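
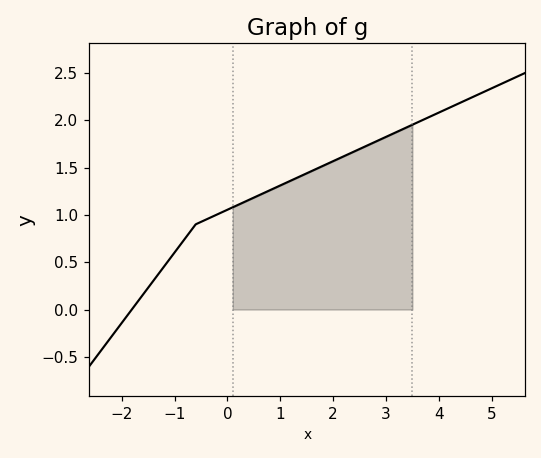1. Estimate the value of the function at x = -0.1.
1.05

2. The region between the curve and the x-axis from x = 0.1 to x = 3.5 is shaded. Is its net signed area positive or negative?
positive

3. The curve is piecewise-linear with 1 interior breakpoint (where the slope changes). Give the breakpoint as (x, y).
(-0.6, 0.9)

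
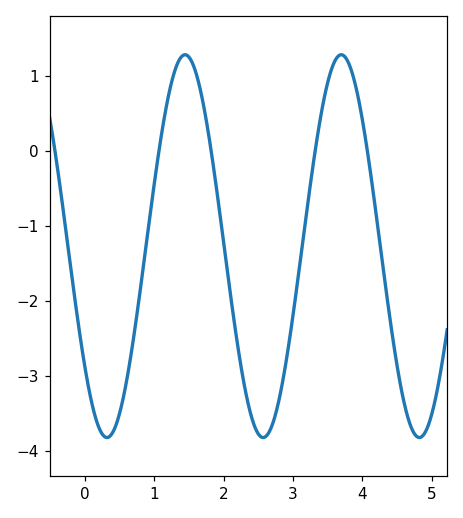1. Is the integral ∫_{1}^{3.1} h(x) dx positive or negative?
negative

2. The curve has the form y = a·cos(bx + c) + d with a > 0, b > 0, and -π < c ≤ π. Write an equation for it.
y = 2.55cos(2.8x + 2.3) - 1.27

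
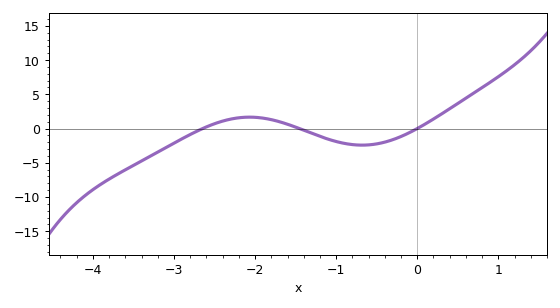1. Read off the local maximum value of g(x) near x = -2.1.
1.66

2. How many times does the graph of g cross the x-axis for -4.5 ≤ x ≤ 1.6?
3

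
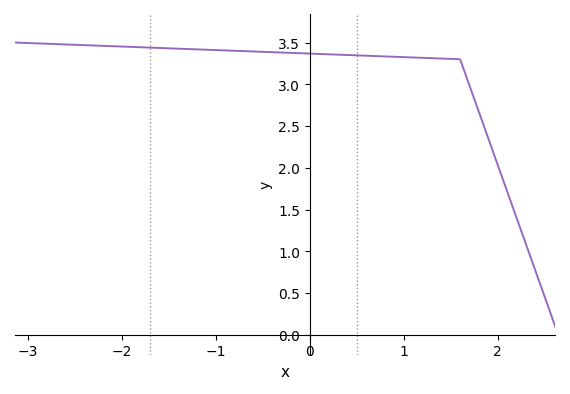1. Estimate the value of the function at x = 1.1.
3.32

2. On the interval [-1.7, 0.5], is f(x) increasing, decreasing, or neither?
decreasing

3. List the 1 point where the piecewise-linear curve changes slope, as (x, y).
(1.6, 3.3)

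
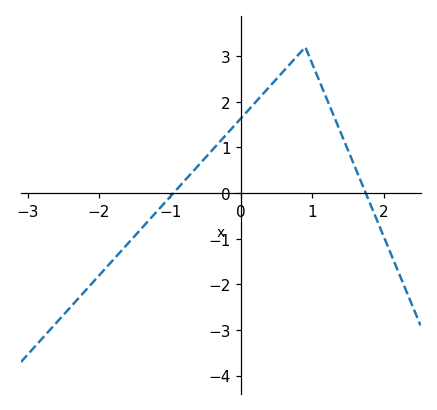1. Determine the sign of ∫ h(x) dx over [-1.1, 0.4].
positive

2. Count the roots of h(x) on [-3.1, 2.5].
2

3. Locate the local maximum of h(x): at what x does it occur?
0.9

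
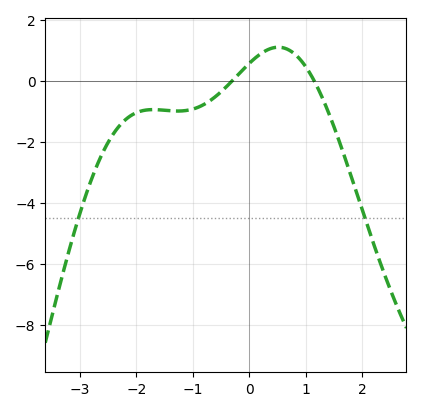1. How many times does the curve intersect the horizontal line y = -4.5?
2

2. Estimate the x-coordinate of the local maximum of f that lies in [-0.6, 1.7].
0.518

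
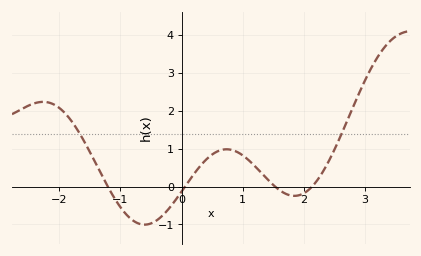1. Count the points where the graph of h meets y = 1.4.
2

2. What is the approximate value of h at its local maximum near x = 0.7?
0.986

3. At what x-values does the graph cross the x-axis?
-1.21, 0.056, 1.53, 2.13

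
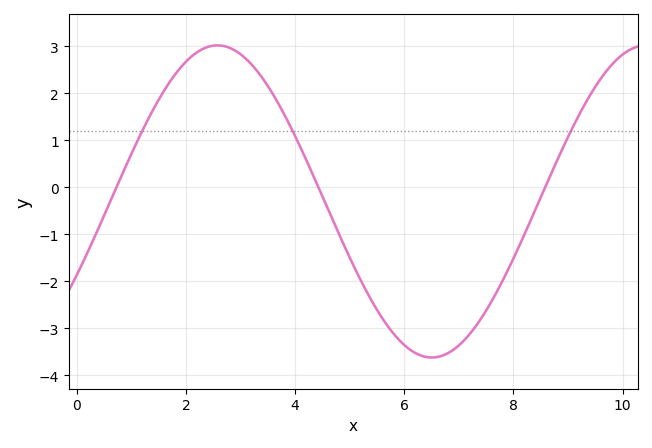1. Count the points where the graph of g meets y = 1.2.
3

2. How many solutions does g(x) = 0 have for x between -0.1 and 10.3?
3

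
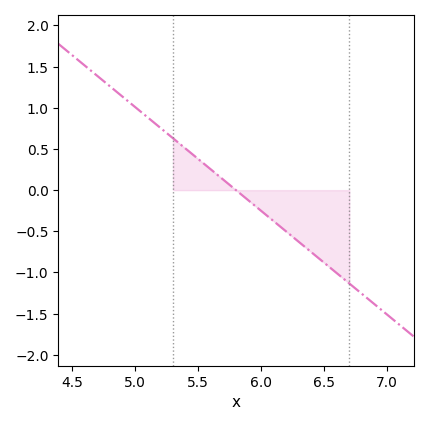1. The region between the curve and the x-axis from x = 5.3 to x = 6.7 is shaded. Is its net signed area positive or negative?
negative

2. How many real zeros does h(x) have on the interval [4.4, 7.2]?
1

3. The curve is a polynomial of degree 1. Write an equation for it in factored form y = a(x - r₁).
y = -1.26(x - 5.8)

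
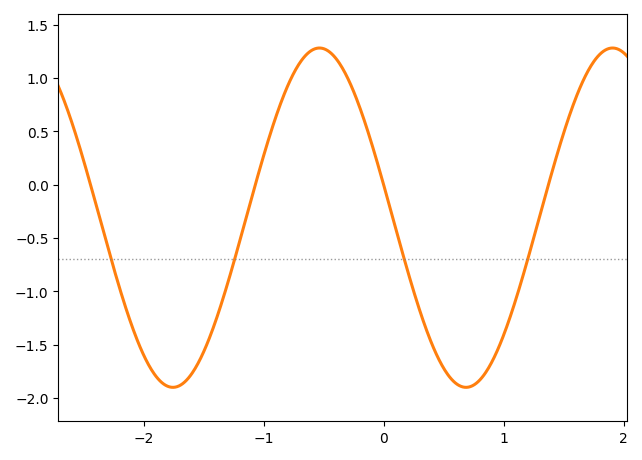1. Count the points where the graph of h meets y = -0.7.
4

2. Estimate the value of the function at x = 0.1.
-0.415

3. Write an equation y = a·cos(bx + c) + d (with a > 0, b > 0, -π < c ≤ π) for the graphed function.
y = 1.59cos(2.57x + 1.38) - 0.31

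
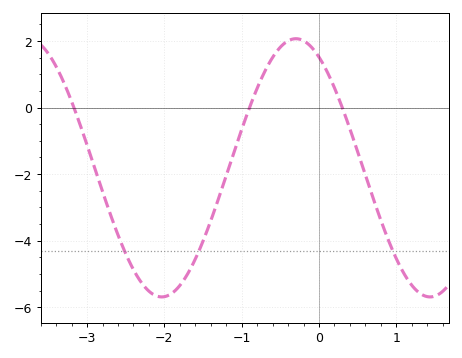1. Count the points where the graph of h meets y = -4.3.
3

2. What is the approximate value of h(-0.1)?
1.8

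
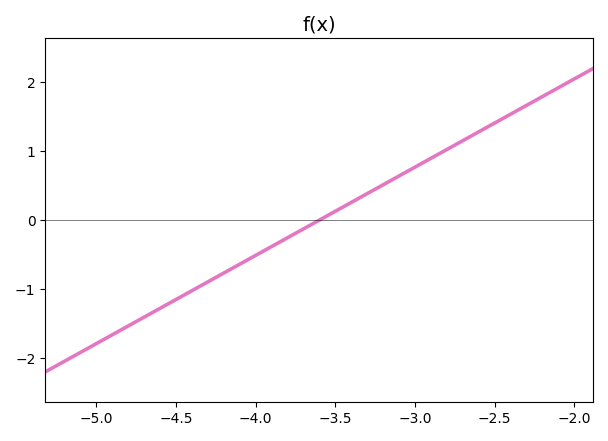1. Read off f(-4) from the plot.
-0.5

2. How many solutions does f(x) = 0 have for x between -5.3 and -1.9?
1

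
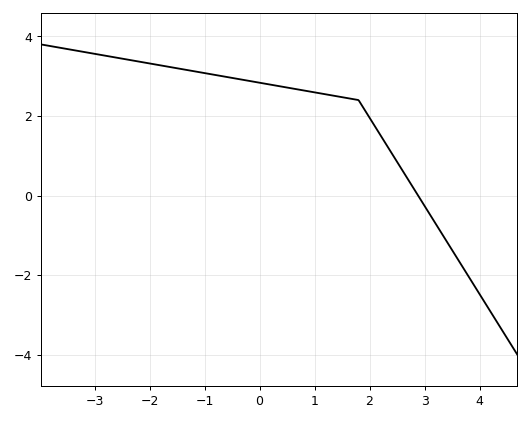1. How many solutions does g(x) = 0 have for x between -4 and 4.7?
1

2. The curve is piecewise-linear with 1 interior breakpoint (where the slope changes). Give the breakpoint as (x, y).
(1.8, 2.4)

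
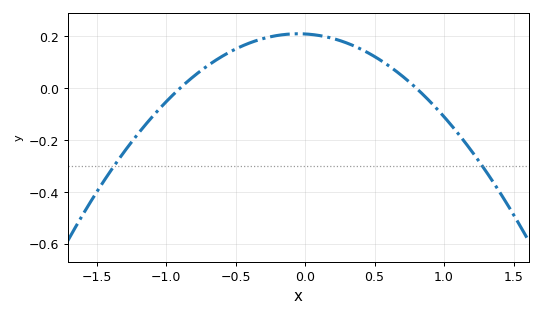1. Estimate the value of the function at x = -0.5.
0.151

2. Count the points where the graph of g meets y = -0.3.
2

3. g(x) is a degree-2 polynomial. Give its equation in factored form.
y = -0.29(x + 0.9)(x - 0.8)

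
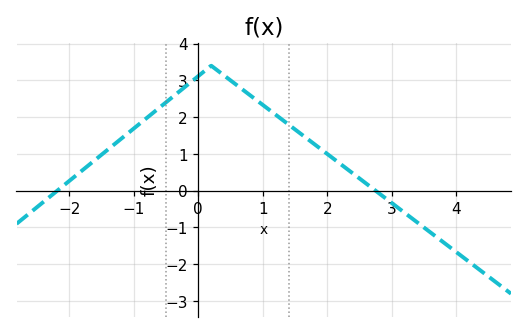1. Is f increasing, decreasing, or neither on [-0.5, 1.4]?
neither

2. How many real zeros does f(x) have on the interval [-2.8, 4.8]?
2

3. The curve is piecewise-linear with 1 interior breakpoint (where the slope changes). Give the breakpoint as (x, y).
(0.2, 3.4)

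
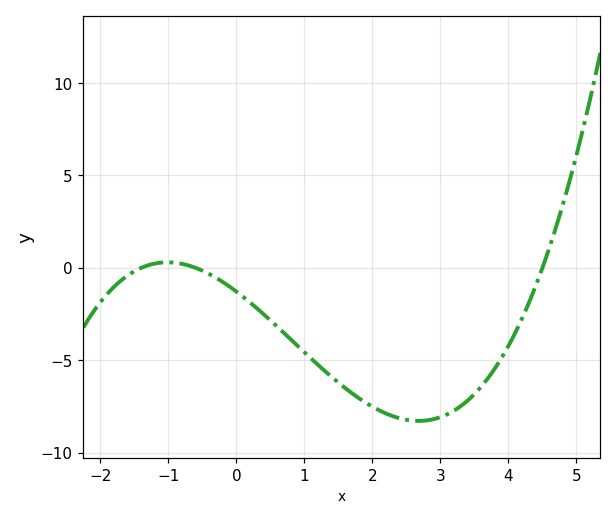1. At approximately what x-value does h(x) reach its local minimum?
2.6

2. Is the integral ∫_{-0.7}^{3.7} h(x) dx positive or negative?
negative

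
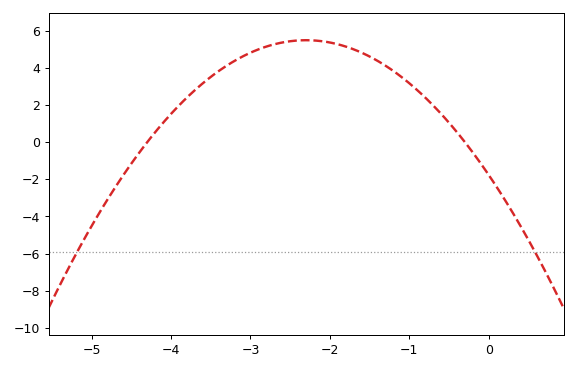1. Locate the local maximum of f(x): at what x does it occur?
-2.3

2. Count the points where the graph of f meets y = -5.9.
2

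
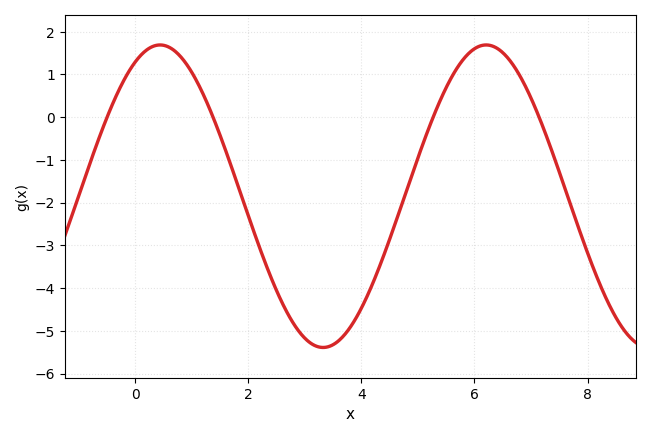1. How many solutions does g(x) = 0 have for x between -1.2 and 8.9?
4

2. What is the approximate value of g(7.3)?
-0.5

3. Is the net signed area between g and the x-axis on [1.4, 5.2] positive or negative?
negative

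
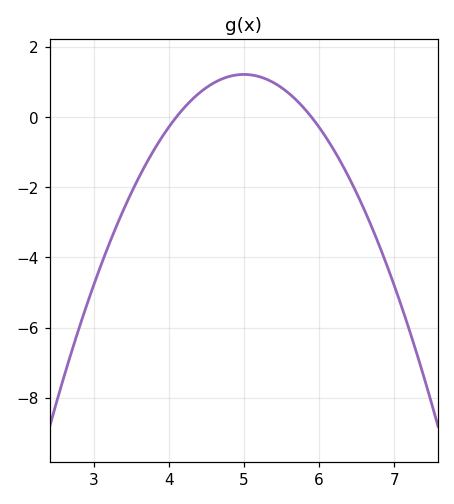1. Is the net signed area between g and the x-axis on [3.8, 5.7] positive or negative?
positive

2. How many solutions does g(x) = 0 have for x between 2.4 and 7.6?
2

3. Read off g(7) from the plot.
-4.78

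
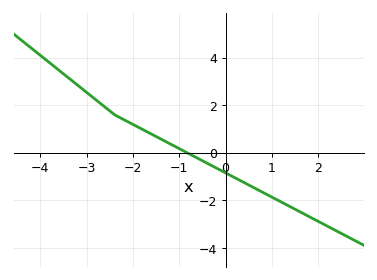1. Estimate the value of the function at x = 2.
-2.8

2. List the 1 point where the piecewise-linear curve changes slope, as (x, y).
(-2.4, 1.6)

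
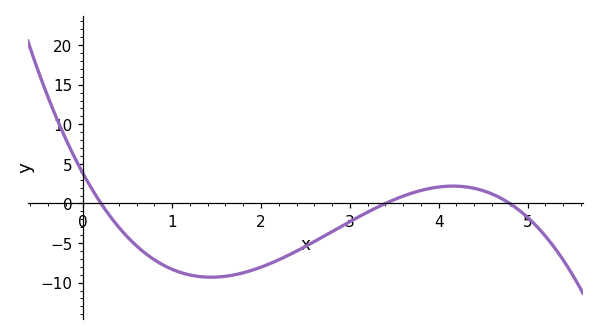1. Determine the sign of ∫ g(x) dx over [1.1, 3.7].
negative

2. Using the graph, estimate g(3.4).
0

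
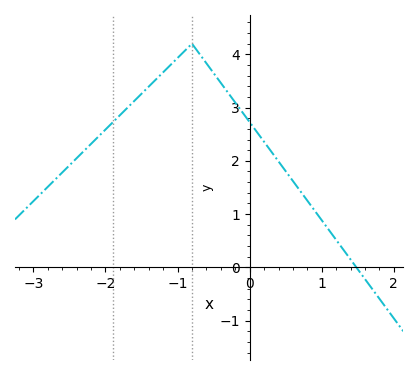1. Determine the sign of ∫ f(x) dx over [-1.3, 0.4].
positive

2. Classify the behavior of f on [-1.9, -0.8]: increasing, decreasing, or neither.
increasing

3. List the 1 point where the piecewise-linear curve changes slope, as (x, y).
(-0.8, 4.2)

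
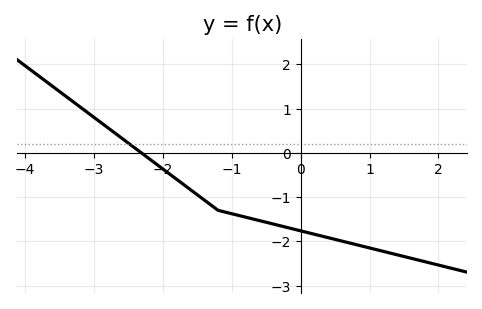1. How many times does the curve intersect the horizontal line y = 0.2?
1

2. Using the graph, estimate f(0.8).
-2.1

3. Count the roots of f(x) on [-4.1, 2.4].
1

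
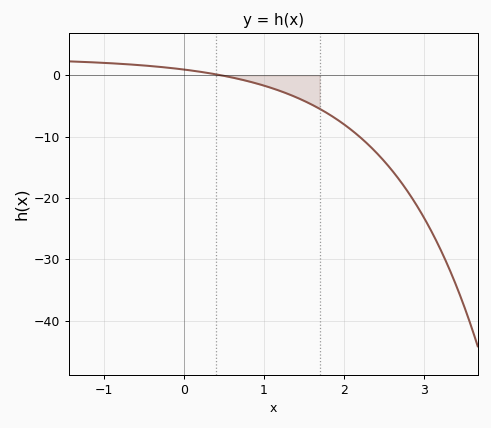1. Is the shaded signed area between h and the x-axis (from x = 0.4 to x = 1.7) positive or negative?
negative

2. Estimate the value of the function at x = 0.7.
-0.625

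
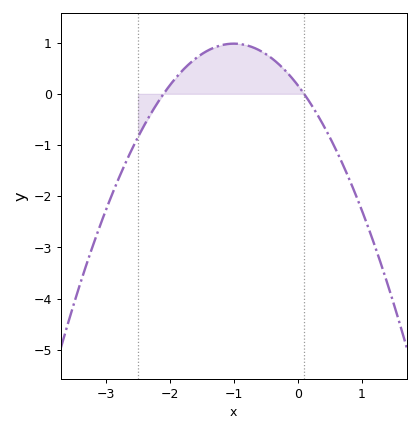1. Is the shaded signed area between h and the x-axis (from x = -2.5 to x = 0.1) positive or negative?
positive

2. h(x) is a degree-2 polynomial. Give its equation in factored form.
y = -0.81(x + 2.1)(x - 0.1)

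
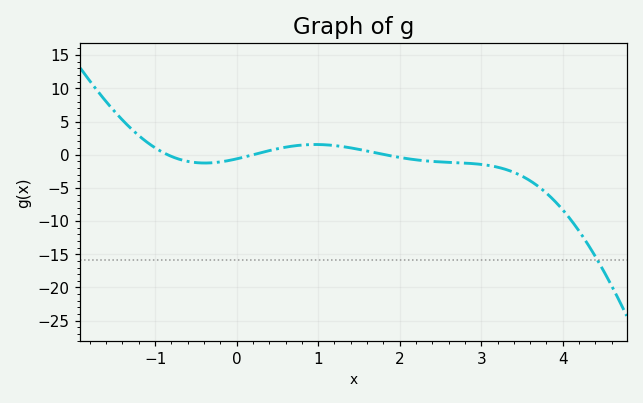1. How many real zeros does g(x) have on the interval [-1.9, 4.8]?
3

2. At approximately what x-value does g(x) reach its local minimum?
-0.4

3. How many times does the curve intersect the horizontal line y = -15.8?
1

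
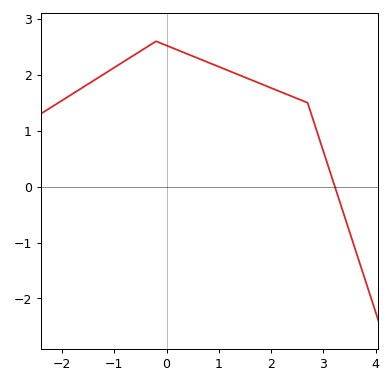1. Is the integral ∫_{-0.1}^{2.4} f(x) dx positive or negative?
positive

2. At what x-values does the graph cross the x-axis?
3.2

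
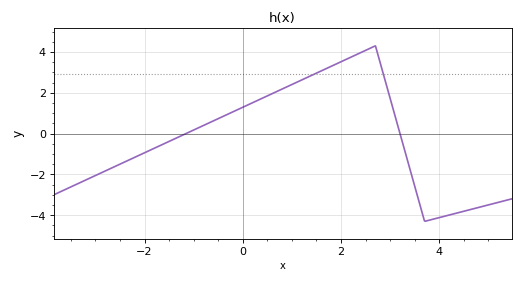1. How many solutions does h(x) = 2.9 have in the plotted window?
2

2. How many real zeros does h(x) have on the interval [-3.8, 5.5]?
2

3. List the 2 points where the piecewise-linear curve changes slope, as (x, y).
(2.7, 4.3); (3.7, -4.3)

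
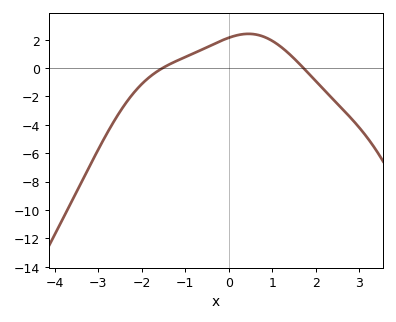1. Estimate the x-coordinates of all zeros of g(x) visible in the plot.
-1.6, 1.8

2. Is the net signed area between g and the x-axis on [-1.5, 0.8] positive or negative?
positive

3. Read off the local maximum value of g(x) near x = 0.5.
2.4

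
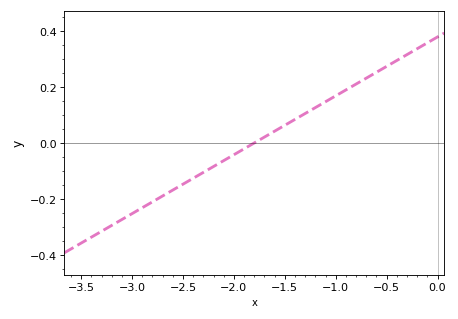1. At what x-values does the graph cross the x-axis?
-1.8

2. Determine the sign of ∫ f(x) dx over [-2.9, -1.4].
negative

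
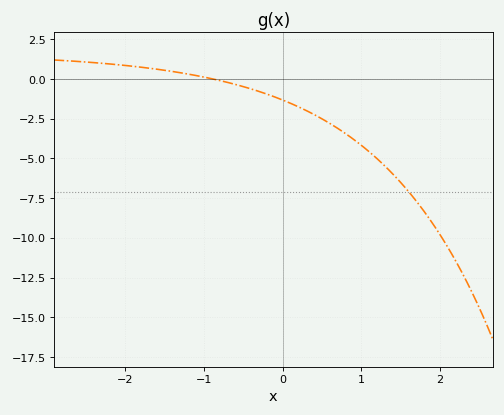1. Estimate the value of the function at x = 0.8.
-3.44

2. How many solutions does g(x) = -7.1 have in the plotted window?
1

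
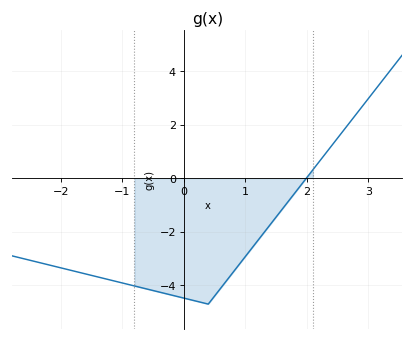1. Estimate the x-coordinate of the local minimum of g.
0.4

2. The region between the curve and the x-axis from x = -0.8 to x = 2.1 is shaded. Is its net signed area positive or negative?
negative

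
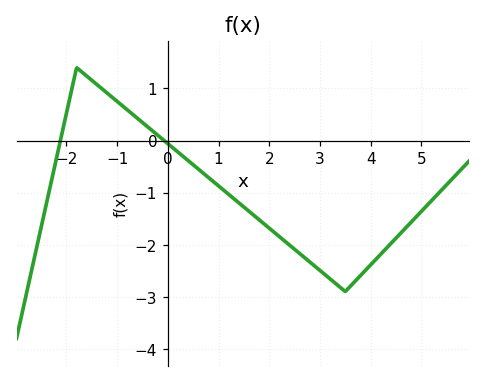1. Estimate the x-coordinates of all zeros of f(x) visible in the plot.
-2.2, 0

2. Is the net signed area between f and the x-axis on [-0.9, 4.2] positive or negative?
negative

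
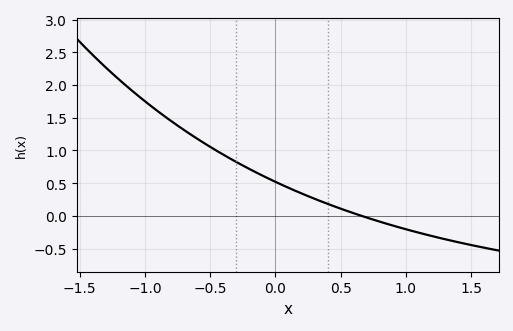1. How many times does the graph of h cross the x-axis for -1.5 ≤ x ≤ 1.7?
1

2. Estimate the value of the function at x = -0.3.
0.8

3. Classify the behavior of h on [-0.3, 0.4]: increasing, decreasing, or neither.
decreasing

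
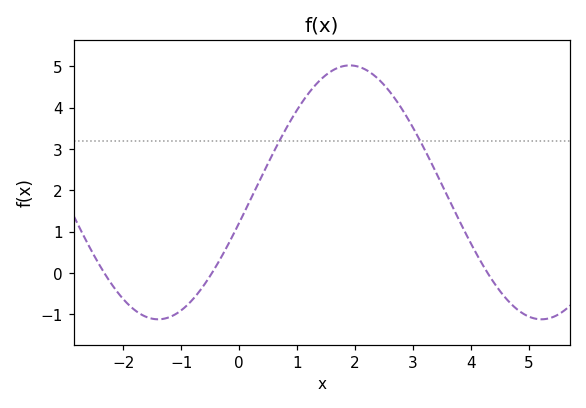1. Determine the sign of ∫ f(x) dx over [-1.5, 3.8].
positive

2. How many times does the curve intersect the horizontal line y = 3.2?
2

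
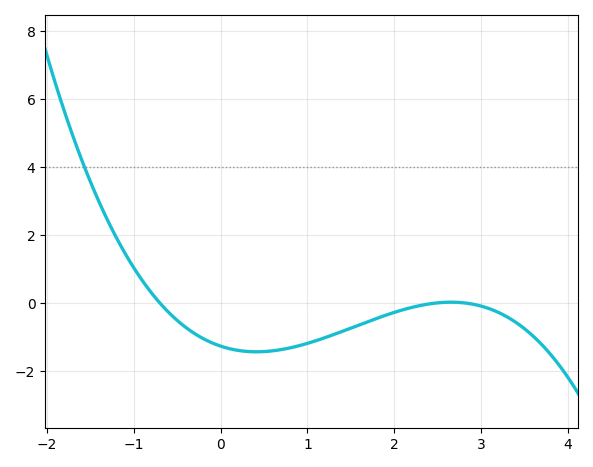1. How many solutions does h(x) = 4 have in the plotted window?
1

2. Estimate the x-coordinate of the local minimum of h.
0.415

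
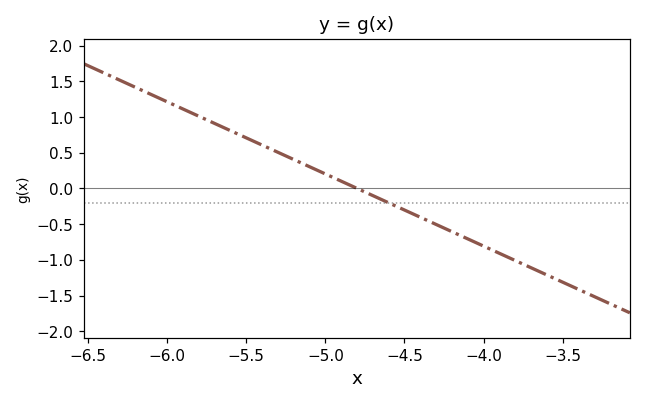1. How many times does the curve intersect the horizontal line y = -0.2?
1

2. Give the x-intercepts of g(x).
-4.8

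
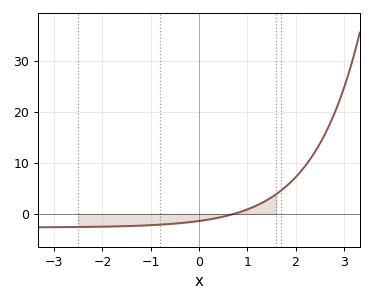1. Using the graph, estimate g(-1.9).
-2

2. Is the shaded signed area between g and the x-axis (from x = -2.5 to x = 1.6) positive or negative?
negative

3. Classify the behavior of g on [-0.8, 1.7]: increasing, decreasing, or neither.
increasing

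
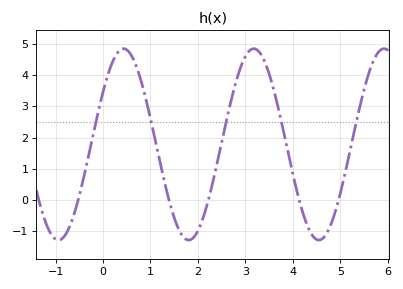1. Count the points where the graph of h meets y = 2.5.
5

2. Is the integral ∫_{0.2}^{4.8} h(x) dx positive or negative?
positive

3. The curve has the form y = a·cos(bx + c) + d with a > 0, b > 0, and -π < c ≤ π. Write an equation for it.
y = 3.07cos(2.3x - 0.99) + 1.78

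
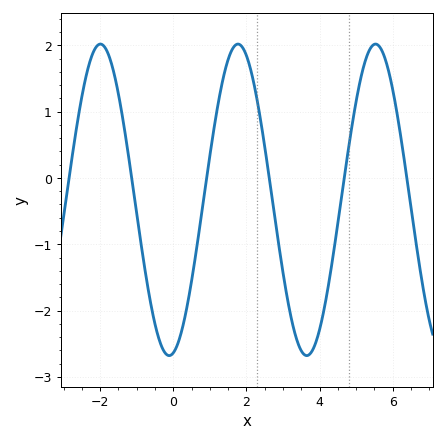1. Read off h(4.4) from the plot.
-1.06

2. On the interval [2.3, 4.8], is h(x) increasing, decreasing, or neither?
neither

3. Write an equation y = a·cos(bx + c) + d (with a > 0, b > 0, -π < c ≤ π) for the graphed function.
y = 2.35cos(1.67x - 2.95) - 0.33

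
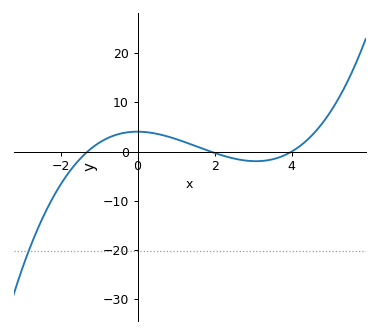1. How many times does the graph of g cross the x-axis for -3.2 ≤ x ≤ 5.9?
3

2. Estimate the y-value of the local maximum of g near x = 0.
4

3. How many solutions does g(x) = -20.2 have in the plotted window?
1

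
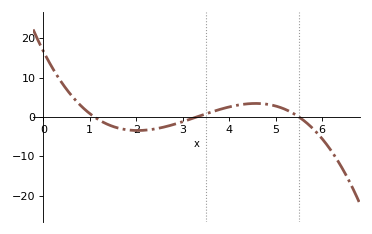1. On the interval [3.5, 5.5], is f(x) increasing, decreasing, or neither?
neither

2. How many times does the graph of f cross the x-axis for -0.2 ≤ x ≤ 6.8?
3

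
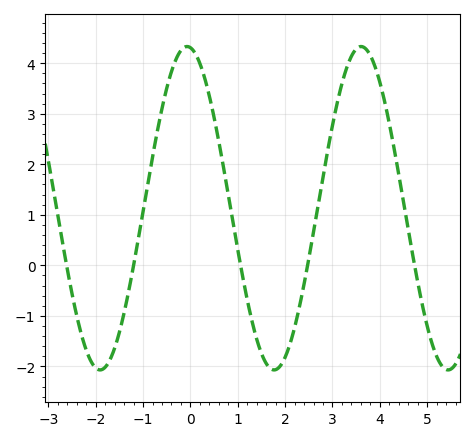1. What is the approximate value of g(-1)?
1.1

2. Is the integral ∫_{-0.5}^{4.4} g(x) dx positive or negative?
positive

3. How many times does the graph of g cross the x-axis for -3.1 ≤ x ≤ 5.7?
5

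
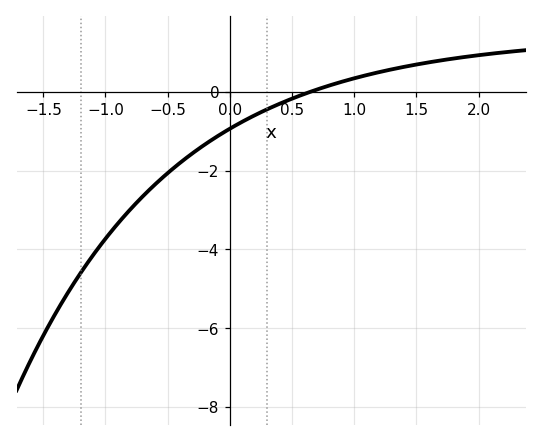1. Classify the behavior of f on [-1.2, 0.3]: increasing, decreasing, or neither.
increasing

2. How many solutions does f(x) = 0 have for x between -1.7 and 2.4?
1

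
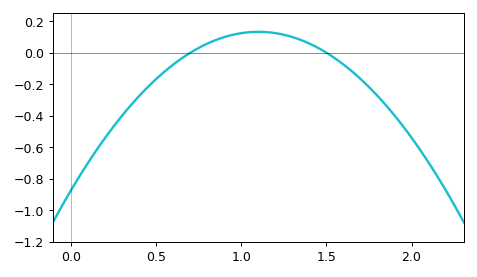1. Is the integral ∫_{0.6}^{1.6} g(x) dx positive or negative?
positive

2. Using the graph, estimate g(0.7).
0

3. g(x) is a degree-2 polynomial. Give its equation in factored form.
y = -0.83(x - 0.7)(x - 1.5)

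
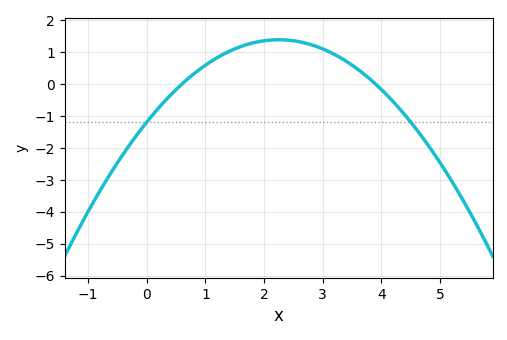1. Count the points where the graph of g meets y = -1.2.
2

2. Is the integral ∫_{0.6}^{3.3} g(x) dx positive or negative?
positive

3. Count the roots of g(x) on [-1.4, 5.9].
2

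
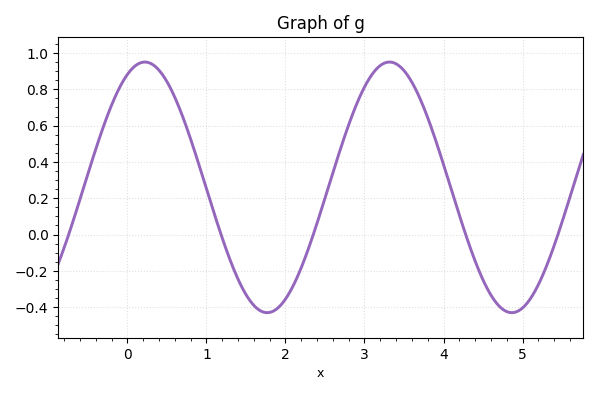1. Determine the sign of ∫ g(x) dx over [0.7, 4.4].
positive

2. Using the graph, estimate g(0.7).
0.649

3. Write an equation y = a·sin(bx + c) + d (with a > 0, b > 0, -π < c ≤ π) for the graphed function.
y = 0.69sin(2.03x + 1.12) + 0.26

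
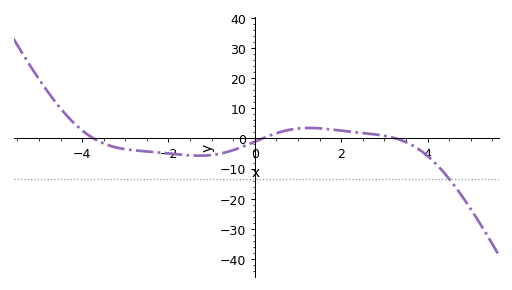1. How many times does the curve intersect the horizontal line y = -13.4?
1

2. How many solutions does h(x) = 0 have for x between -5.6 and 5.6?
3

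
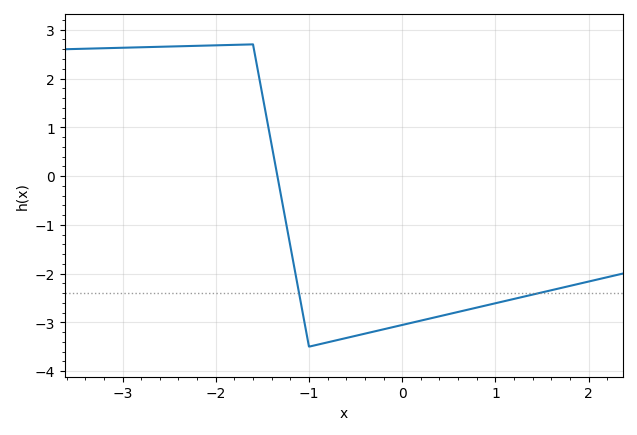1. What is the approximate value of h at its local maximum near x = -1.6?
2.7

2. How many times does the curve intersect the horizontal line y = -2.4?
2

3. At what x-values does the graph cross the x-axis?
-1.3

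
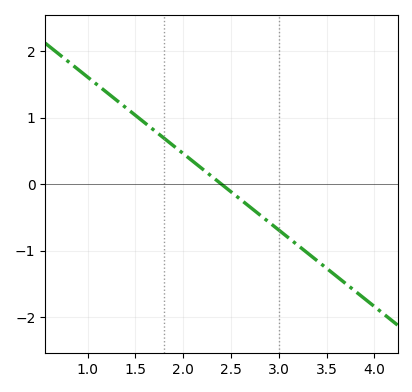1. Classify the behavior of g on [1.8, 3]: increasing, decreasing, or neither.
decreasing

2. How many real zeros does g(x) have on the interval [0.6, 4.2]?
1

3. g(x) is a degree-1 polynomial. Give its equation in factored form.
y = -1.15(x - 2.4)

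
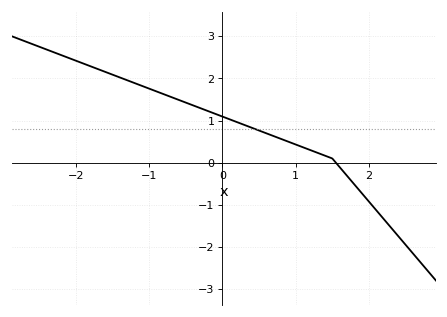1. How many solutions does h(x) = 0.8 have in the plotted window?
1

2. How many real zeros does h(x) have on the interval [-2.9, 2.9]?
1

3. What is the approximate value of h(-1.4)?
2.02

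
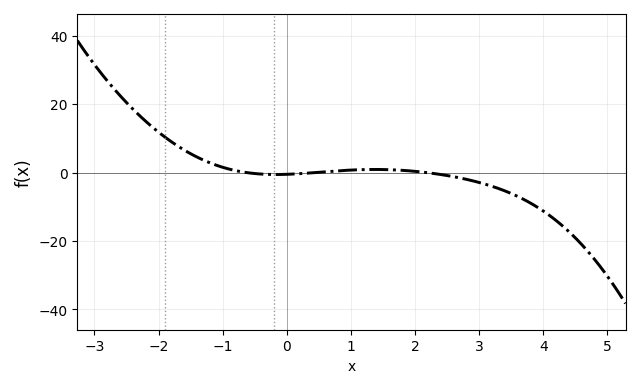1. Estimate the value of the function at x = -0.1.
0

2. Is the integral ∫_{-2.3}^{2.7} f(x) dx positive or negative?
positive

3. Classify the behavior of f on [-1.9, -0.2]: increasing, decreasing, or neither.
decreasing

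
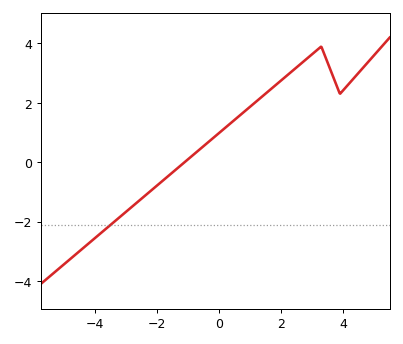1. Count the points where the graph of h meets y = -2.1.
1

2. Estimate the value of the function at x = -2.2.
-0.967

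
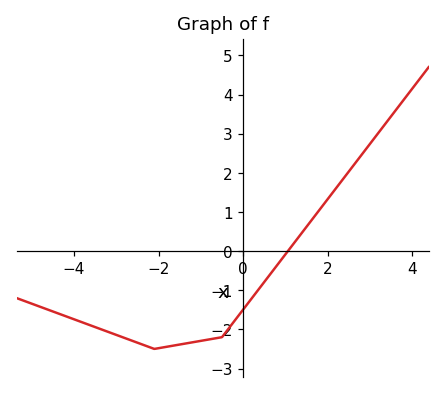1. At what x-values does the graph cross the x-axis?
1.06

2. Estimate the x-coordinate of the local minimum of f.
-2.1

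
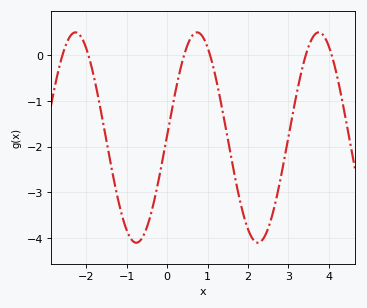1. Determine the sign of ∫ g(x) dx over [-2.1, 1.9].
negative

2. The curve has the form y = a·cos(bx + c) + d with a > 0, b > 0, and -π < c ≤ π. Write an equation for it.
y = 2.3cos(2.1x - 1.6) - 1.8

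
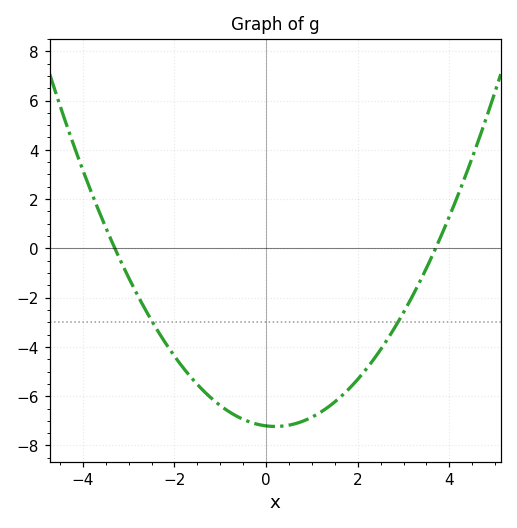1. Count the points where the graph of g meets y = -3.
2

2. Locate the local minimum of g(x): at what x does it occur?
0.2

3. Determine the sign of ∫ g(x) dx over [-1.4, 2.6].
negative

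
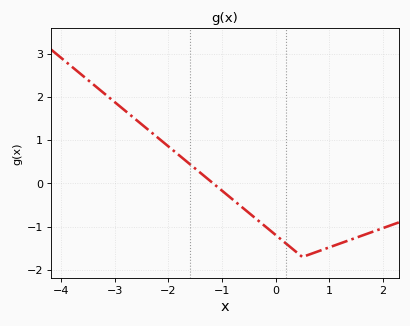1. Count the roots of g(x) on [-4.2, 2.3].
1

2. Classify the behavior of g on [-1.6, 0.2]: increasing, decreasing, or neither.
decreasing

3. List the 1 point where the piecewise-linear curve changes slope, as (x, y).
(0.5, -1.7)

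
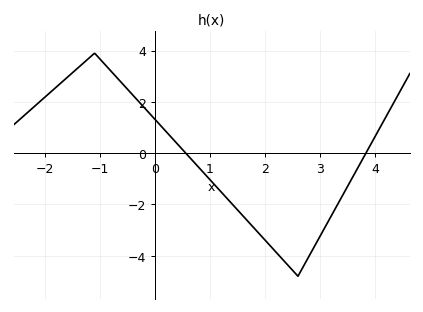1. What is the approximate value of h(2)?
-3.4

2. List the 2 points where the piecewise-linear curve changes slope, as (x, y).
(-1.1, 3.9); (2.6, -4.8)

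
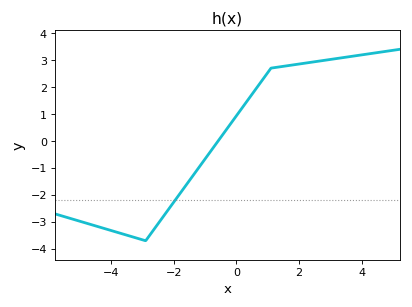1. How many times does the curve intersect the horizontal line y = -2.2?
1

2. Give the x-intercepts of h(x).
-0.588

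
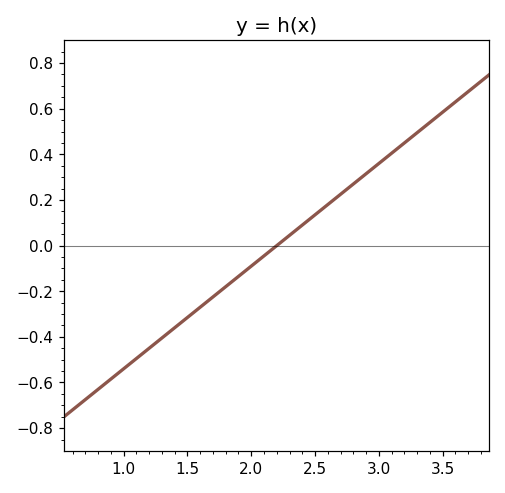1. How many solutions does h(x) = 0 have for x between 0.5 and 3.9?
1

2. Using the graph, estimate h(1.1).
-0.5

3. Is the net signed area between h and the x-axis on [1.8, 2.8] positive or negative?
positive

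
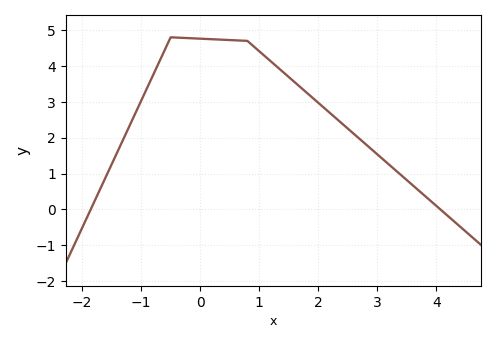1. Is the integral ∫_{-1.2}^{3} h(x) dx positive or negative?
positive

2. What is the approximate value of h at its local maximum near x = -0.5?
4.8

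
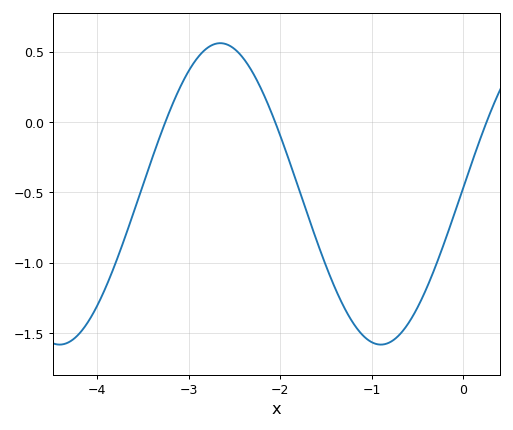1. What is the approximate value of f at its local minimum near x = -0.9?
-1.6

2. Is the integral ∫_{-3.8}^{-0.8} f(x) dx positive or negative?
negative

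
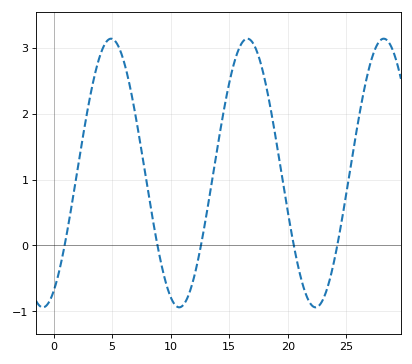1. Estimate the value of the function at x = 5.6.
3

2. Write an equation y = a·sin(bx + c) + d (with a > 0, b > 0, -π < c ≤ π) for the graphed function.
y = 2.04sin(0.54x - 1.08) + 1.1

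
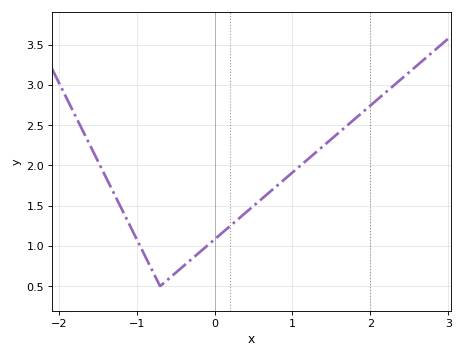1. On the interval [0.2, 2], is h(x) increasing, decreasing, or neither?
increasing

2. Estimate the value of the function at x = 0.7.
1.65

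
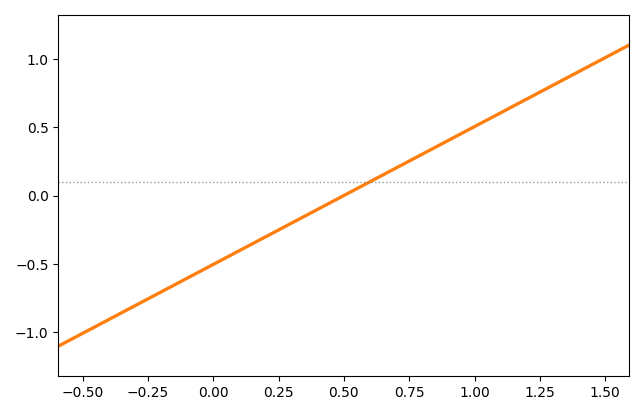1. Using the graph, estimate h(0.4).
-0.101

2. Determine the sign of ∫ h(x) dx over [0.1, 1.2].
positive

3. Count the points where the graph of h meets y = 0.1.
1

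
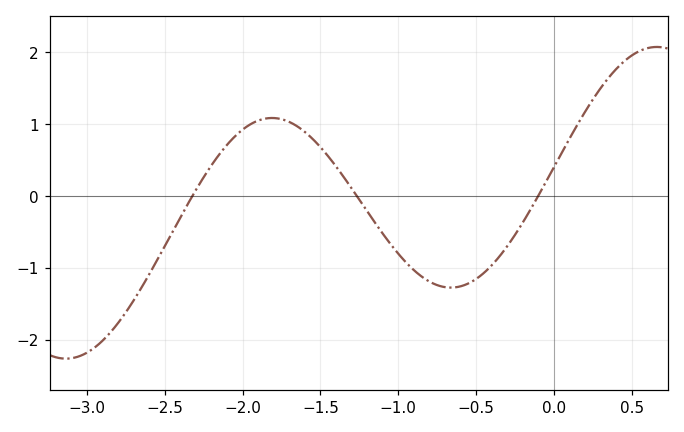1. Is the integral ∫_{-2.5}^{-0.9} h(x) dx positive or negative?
positive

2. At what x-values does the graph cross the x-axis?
-2.32, -1.27, -0.101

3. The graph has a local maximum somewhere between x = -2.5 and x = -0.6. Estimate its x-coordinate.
-1.81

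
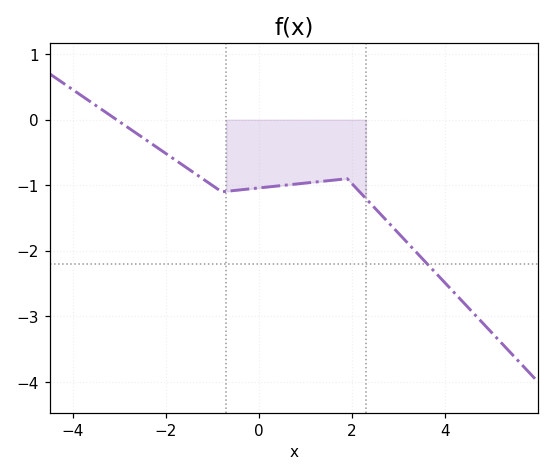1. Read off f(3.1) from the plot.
-1.81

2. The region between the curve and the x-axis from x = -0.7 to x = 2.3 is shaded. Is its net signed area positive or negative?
negative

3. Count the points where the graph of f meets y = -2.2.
1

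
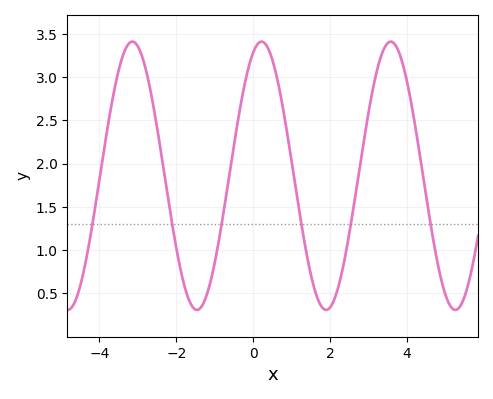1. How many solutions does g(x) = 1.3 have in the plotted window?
6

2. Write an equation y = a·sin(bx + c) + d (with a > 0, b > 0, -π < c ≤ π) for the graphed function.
y = 1.55sin(1.9x + 1.2) + 1.86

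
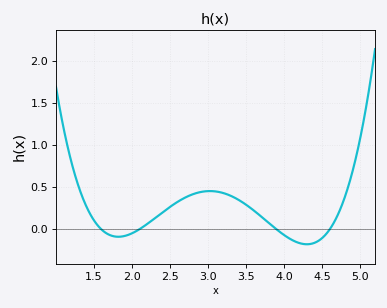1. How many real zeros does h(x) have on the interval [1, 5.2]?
4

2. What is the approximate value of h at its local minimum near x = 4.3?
-0.2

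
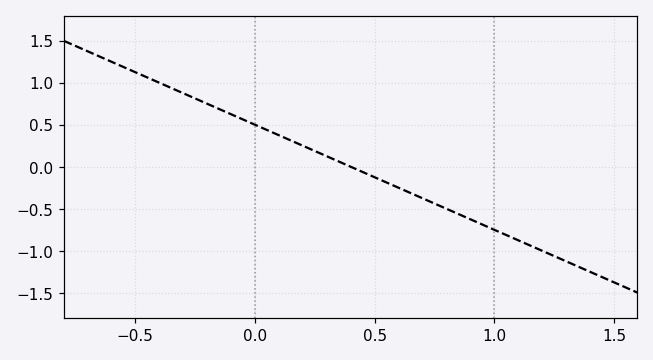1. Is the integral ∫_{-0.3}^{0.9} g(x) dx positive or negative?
positive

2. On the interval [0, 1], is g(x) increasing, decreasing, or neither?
decreasing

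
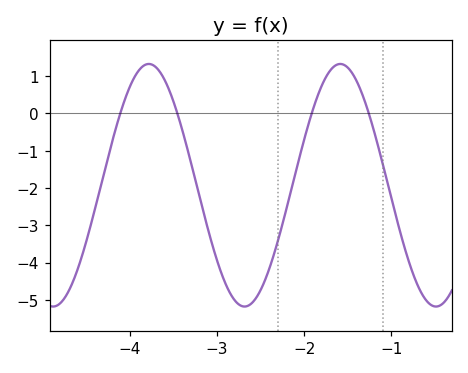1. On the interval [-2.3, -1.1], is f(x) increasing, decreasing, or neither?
neither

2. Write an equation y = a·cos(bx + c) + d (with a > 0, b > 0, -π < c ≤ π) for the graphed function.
y = 3.25cos(2.9x - 1.8) - 1.93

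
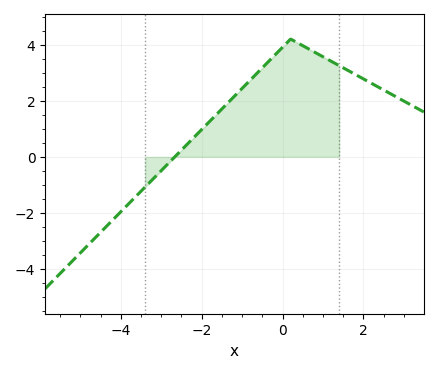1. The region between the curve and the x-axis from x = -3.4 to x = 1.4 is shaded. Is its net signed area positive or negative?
positive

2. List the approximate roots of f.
-2.66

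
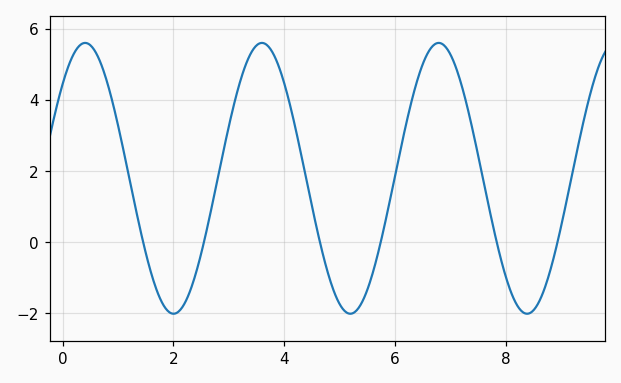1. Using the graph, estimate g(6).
1.88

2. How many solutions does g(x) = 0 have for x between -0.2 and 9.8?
6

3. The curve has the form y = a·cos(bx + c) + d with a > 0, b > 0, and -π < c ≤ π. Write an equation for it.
y = 3.81cos(1.97x - 0.8) + 1.79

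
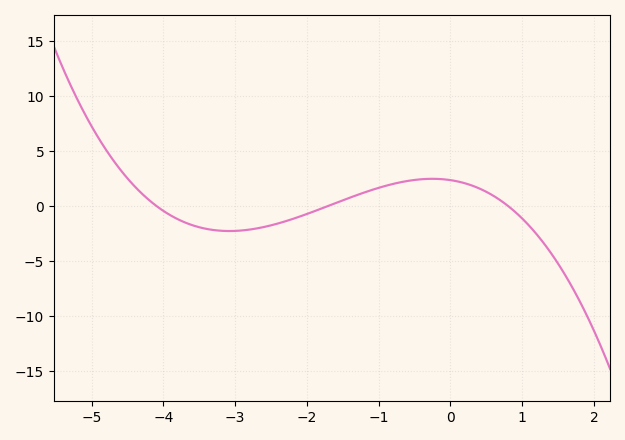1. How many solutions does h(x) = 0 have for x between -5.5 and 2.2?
3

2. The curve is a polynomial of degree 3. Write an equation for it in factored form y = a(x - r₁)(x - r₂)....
y = -0.42(x + 4.1)(x + 1.7)(x - 0.8)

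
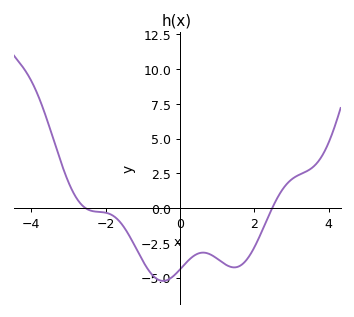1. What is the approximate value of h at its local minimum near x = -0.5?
-5.2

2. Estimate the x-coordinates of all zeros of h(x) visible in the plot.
-2.6, 2.4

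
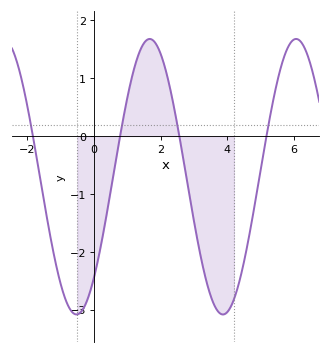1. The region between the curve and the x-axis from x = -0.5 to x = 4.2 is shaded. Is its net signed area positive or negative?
negative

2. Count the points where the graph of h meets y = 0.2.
4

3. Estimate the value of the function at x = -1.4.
-1.4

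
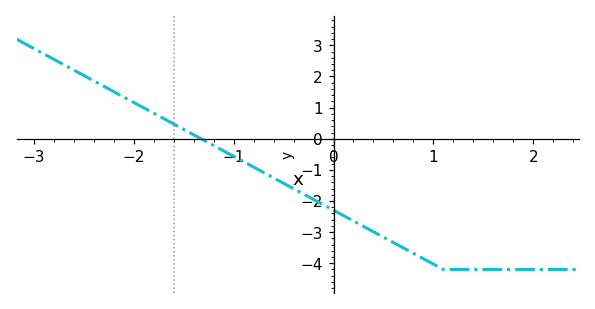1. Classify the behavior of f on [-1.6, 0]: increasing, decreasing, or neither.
decreasing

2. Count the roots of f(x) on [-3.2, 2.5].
1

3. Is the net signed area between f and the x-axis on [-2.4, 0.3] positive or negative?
negative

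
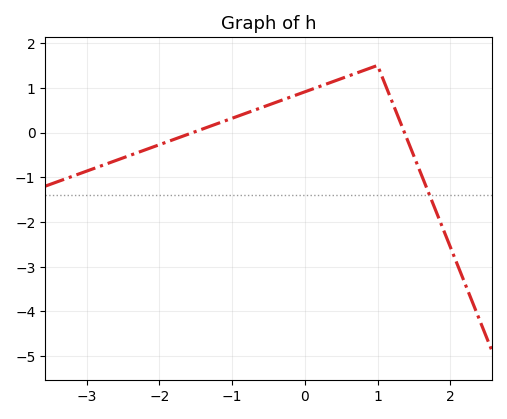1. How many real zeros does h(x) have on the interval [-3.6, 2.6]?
2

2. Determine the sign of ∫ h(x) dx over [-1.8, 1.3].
positive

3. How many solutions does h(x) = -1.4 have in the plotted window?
1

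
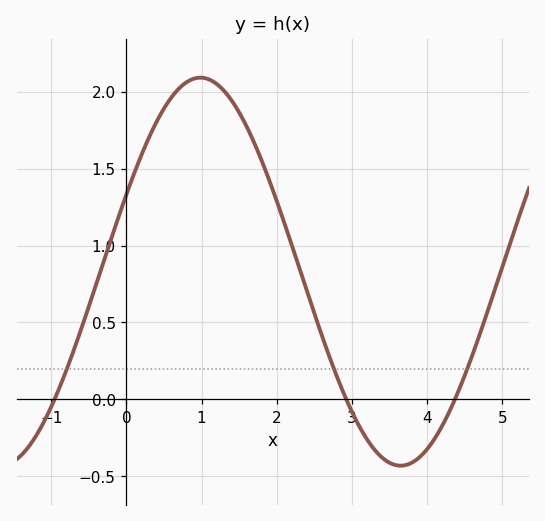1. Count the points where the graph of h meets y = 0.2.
3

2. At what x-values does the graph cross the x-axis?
-0.956, 2.93, 4.37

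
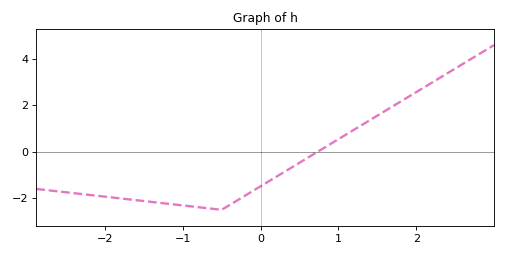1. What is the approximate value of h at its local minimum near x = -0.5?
-2.5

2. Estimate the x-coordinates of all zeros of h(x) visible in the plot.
0.731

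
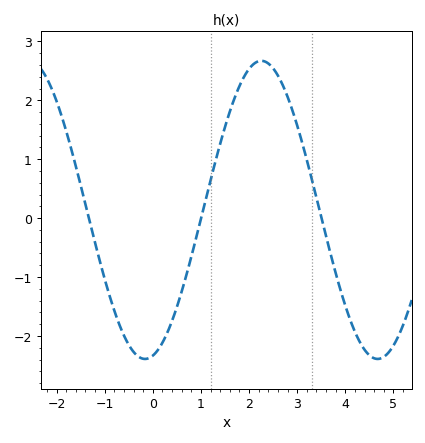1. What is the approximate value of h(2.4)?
2.6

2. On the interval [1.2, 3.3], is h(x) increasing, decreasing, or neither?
neither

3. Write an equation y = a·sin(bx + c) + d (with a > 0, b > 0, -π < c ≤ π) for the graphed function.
y = 2.53sin(1.3x - 1.4) + 0.14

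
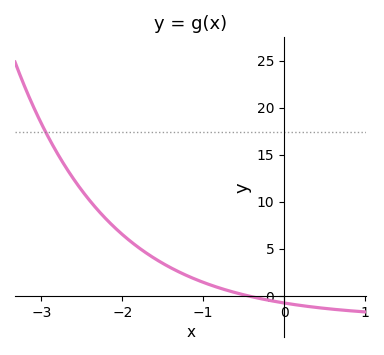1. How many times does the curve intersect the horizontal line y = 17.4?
1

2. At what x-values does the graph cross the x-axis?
-0.5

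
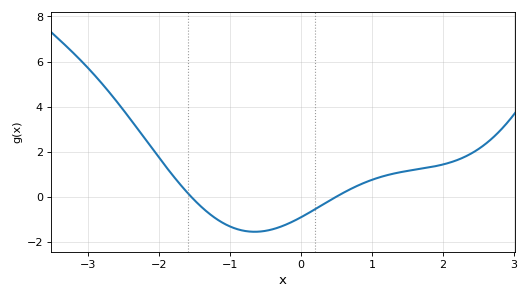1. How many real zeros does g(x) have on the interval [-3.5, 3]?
2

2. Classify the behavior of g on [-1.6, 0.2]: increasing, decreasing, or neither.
neither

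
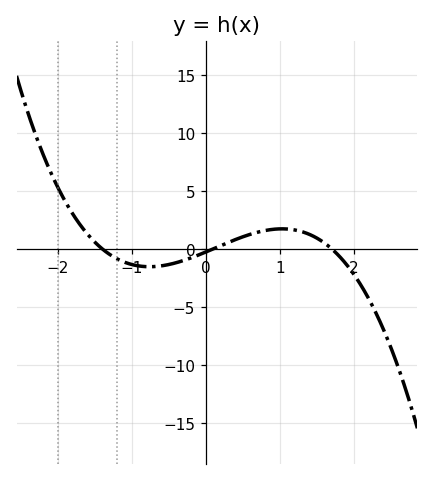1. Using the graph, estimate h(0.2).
0.274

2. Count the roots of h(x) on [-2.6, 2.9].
3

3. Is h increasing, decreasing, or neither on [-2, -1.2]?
decreasing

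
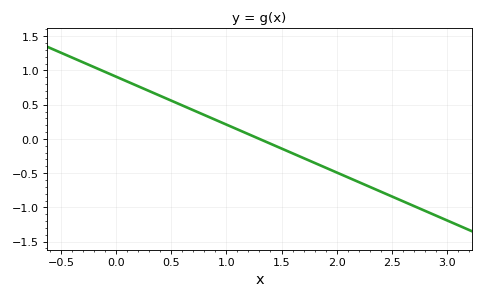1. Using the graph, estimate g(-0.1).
0.98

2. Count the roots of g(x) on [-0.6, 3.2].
1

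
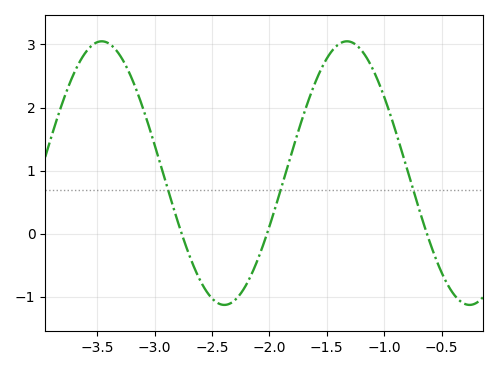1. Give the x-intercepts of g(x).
-2.76, -2.02, -0.627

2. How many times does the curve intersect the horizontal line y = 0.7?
3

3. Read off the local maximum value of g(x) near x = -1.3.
3.05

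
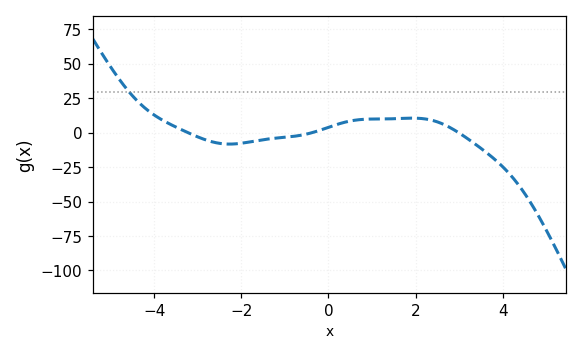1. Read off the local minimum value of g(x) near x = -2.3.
-8.35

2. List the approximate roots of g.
-3.23, -0.369, 2.98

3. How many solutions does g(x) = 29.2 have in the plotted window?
1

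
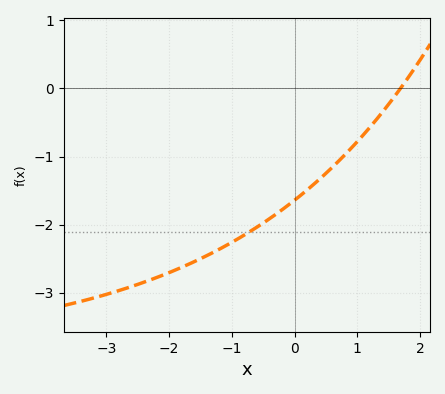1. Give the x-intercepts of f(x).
1.69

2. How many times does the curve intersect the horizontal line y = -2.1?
1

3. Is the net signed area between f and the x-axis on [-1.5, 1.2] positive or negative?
negative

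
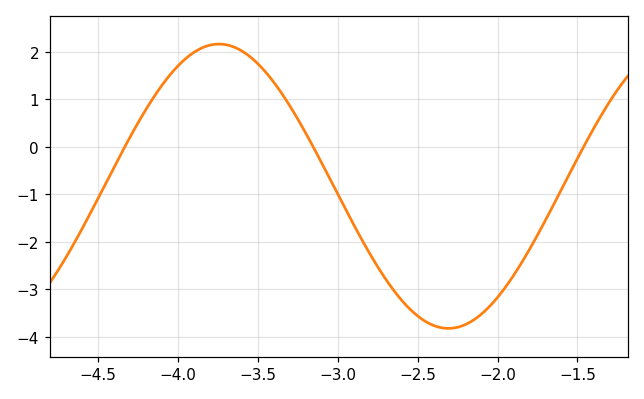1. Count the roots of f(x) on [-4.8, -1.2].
3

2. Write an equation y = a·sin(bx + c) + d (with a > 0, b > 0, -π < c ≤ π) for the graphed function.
y = 2.99sin(2.2x - 2.8) - 0.83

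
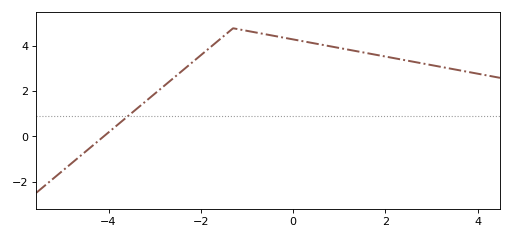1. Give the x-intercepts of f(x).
-4.2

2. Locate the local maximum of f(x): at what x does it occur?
-1.2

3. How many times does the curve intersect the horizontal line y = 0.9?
1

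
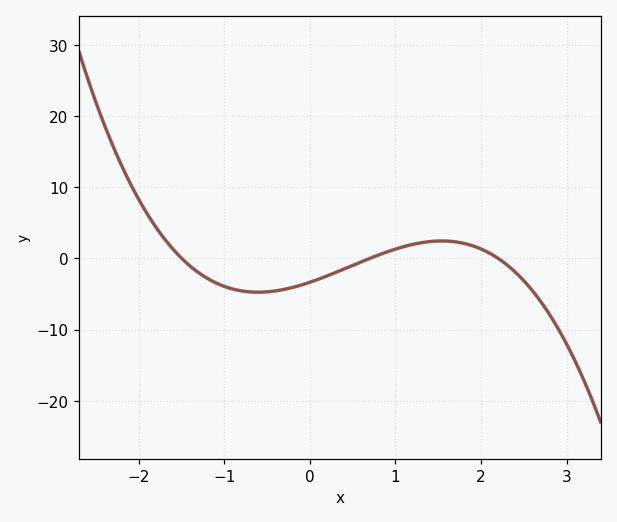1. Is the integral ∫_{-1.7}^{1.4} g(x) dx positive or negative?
negative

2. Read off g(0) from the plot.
-3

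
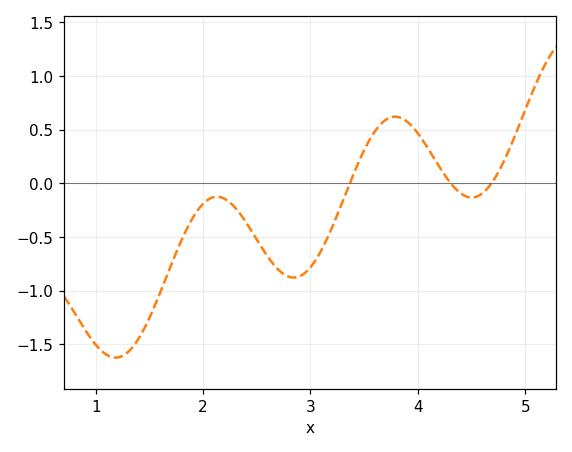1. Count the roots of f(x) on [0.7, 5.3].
3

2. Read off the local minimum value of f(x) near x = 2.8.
-0.877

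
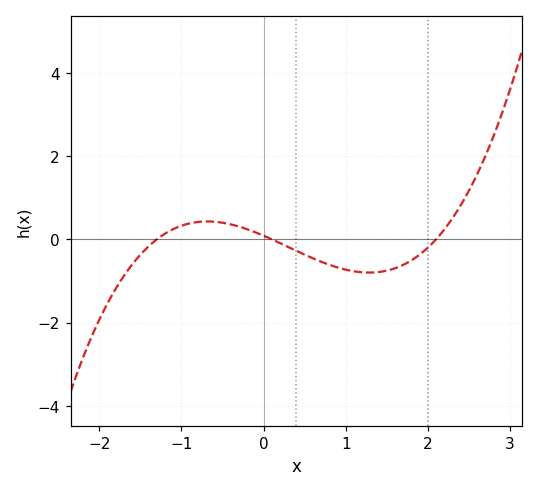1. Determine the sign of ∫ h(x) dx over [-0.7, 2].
negative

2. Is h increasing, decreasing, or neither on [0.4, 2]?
neither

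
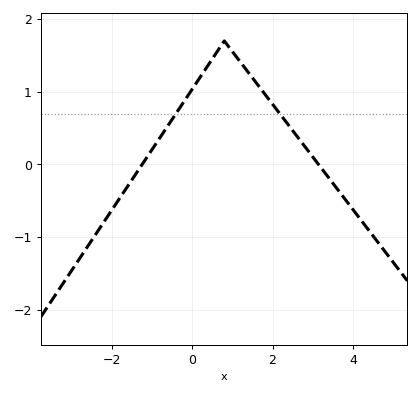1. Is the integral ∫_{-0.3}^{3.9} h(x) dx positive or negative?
positive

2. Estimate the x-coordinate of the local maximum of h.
0.798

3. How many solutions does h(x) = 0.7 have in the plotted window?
2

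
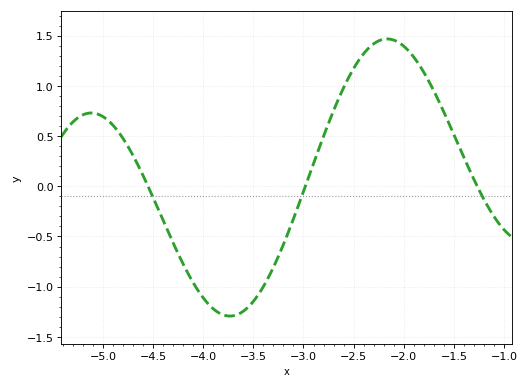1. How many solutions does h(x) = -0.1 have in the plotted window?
3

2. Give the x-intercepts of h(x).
-4.5, -3, -1.3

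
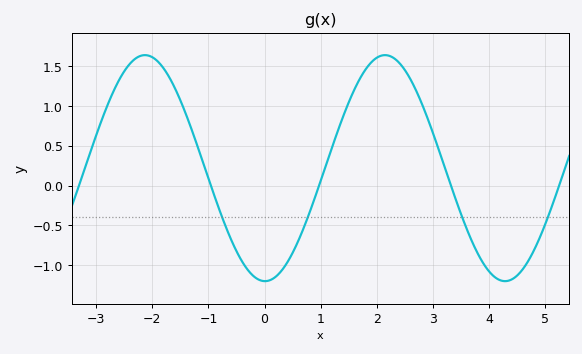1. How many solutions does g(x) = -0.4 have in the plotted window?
4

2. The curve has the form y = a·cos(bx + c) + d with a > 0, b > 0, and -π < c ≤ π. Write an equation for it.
y = 1.42cos(1.5x + 3.1) + 0.22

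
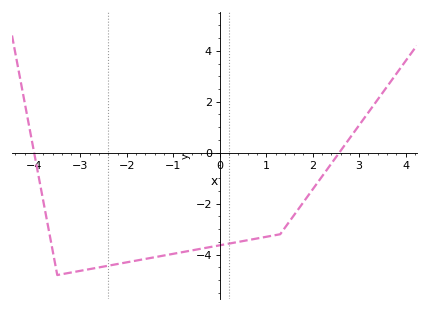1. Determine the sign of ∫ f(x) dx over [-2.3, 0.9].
negative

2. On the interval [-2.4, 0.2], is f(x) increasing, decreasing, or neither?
increasing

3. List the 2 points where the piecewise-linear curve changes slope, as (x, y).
(-3.5, -4.8); (1.3, -3.2)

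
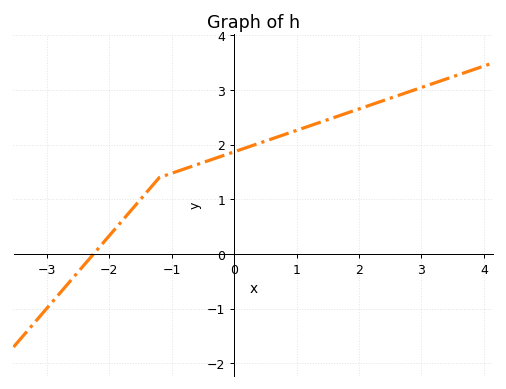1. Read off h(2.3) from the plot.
2.77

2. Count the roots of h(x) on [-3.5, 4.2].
1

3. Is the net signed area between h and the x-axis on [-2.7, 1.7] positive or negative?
positive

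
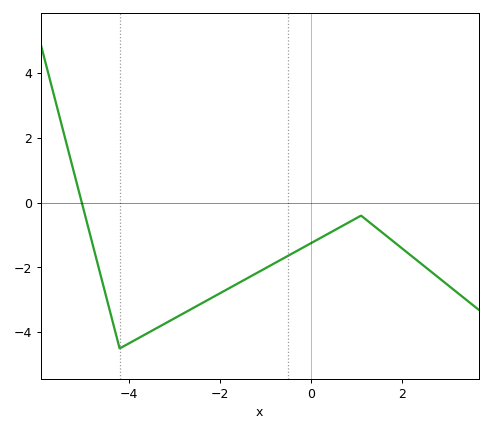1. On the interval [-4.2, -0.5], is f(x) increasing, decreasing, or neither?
increasing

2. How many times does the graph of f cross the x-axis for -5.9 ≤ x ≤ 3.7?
1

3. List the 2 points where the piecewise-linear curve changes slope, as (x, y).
(-4.2, -4.5); (1.1, -0.4)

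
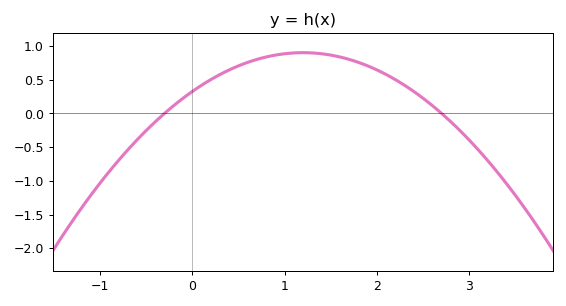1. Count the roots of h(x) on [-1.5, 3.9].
2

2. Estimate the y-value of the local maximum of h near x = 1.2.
0.9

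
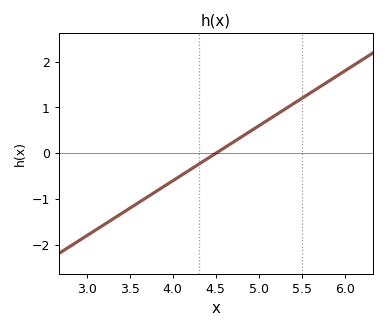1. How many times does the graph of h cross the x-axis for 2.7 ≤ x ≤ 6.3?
1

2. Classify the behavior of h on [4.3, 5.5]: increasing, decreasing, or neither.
increasing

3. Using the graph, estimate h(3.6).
-1.1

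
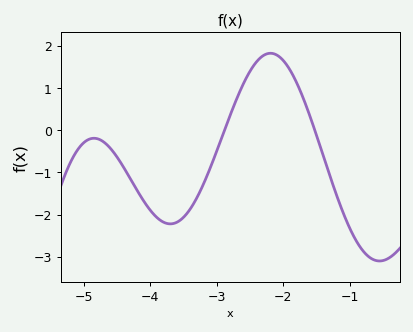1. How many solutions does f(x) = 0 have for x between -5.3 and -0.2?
2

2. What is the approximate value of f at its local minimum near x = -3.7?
-2.22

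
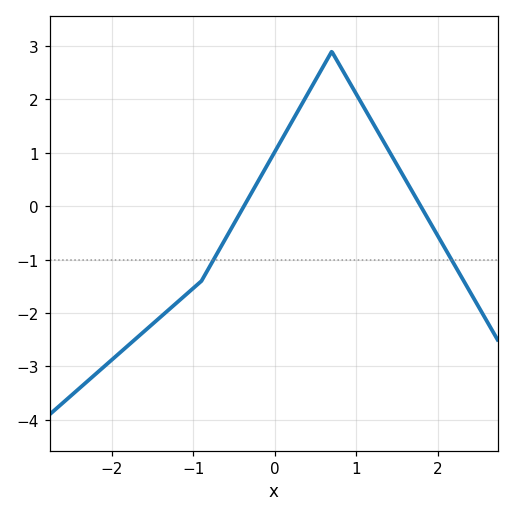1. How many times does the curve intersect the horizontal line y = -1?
2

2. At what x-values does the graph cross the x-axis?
-0.4, 1.8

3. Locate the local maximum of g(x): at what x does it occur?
0.7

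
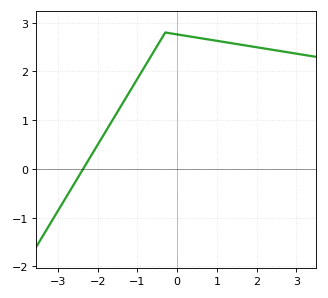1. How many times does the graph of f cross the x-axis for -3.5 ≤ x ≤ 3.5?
1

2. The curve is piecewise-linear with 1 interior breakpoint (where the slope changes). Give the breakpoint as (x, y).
(-0.3, 2.8)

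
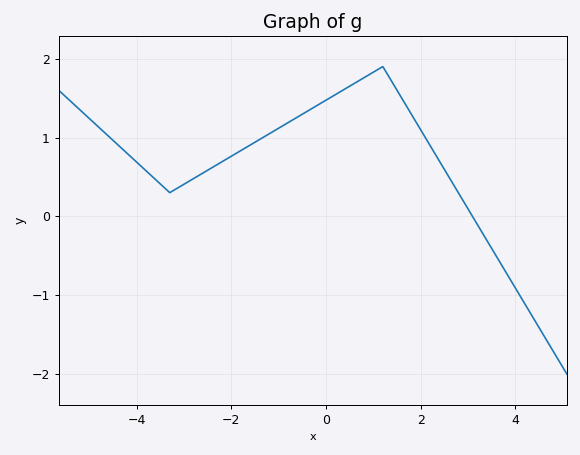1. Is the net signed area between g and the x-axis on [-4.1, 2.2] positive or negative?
positive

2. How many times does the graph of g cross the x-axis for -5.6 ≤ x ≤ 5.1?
1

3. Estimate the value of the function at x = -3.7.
0.5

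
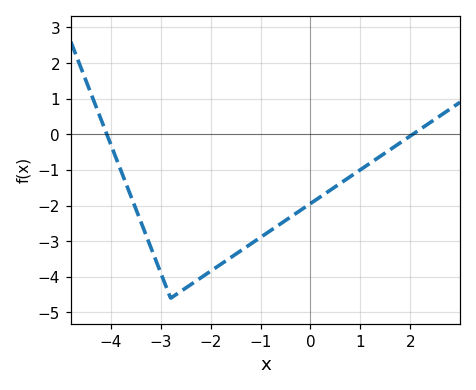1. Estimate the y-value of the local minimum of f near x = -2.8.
-4.6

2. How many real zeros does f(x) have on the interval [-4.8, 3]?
2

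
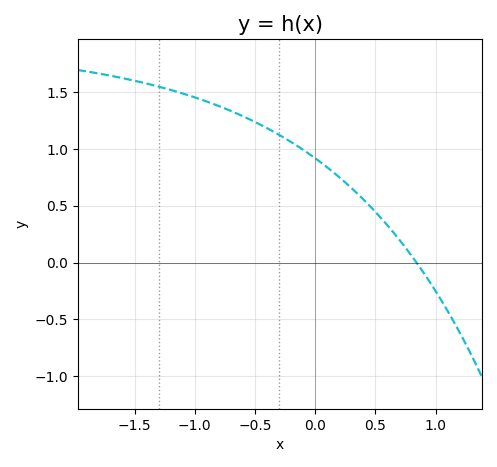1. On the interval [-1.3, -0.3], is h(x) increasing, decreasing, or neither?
decreasing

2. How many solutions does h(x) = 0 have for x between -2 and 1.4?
1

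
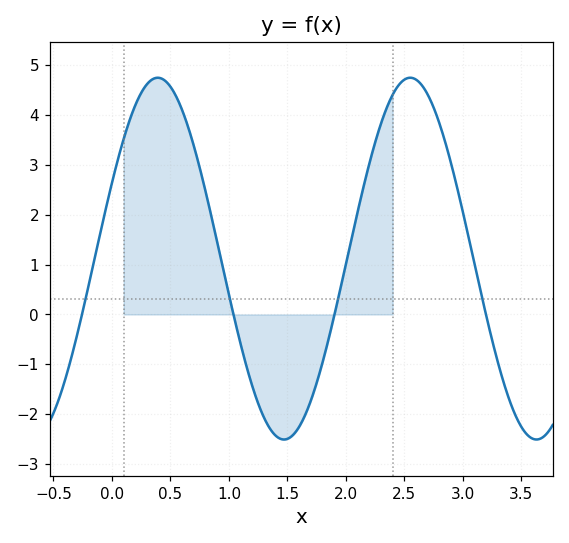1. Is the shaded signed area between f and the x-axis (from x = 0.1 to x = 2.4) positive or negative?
positive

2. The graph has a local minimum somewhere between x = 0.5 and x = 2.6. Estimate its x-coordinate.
1.47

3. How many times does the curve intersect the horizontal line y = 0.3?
4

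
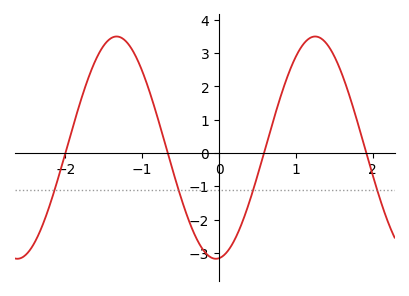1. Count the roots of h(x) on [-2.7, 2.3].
4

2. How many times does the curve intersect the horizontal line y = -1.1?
4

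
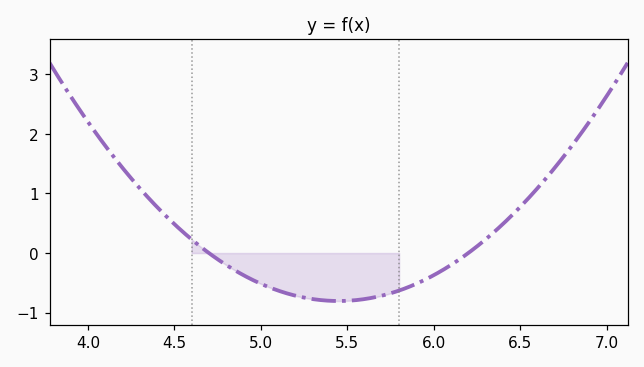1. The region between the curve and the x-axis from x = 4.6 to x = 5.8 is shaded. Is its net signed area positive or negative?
negative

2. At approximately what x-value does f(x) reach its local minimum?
5.45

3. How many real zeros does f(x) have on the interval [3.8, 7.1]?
2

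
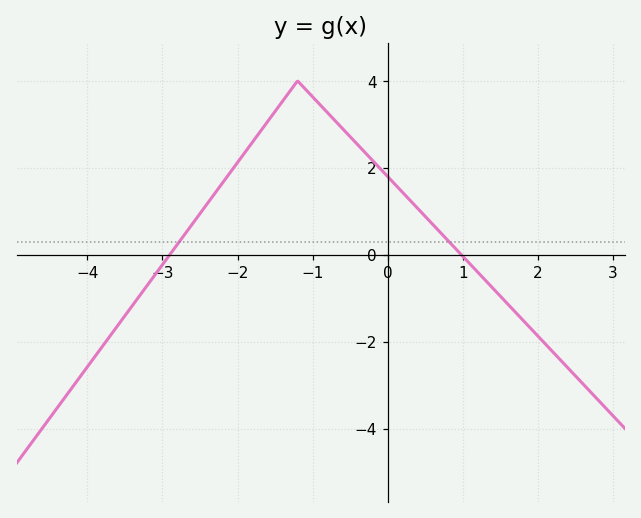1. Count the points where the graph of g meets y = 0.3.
2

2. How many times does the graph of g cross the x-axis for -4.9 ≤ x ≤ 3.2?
2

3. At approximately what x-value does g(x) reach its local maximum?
-1.2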